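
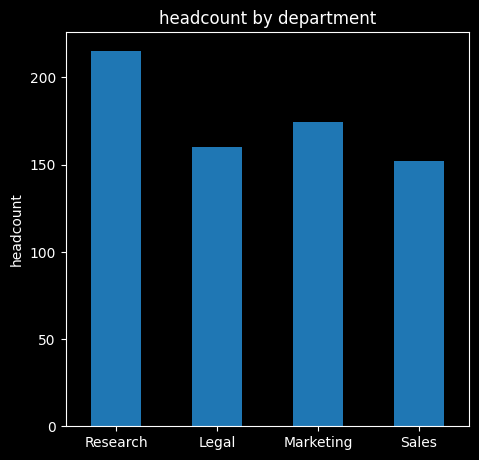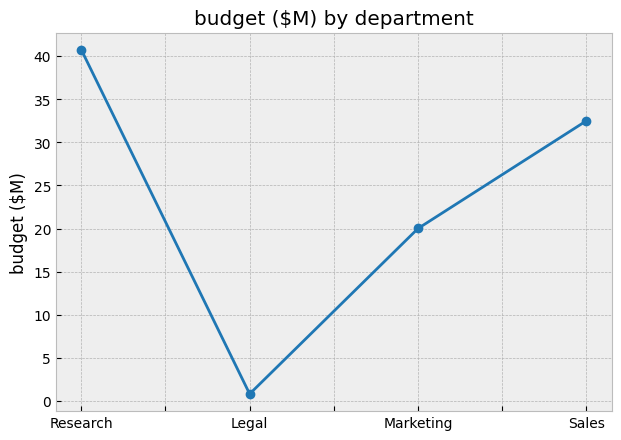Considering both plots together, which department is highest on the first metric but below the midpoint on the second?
Chart 2 median budget ($M) ≈ 25; below-median departments: Legal, Marketing. Among those, Marketing has the highest headcount (≈ 180).

Marketing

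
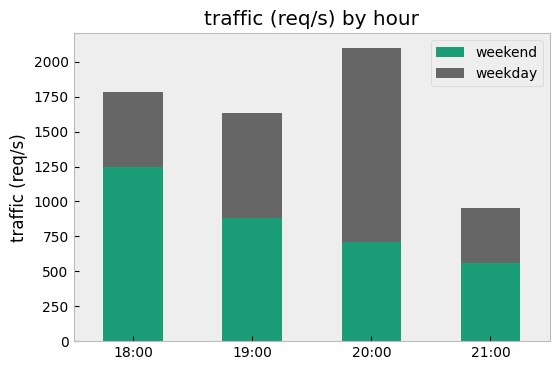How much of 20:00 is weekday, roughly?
≈ 1200

weekday top ≈ 2000, bottom ≈ 800; segment ≈ 1200.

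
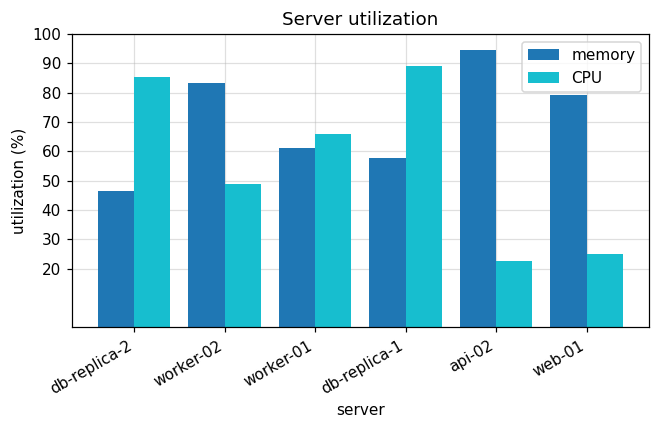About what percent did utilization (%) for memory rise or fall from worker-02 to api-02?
worker-02 ≈ 80, api-02 ≈ 90; (90 − 80) / 80 ≈ +12.5%.

≈ +12.5%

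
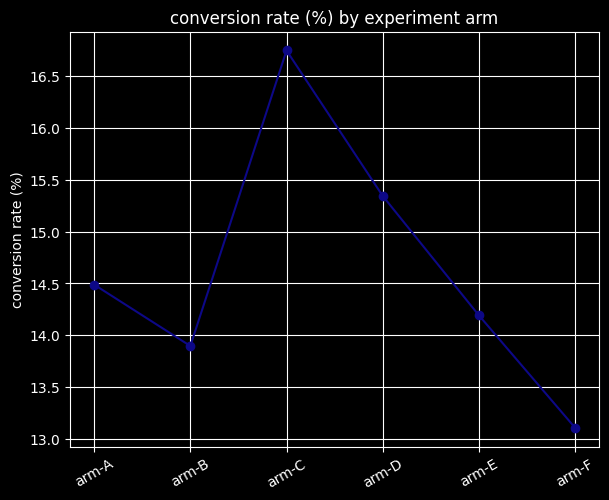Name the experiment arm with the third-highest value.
arm-A

Top 4: arm-C ≈ 16.5, arm-D ≈ 15.5, arm-A ≈ 14.5, arm-E ≈ 14.0.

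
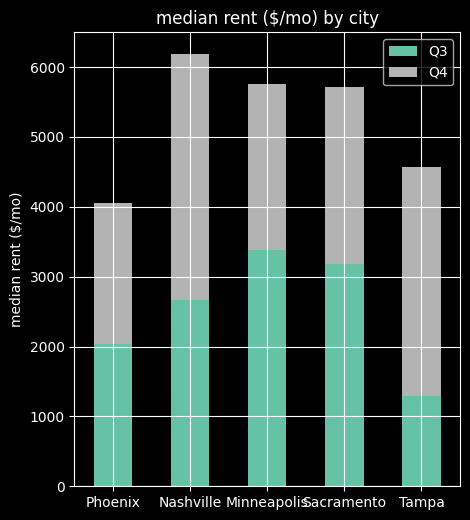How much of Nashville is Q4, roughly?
Q4 top ≈ 6000, bottom ≈ 3000; segment ≈ 3000.

≈ 3000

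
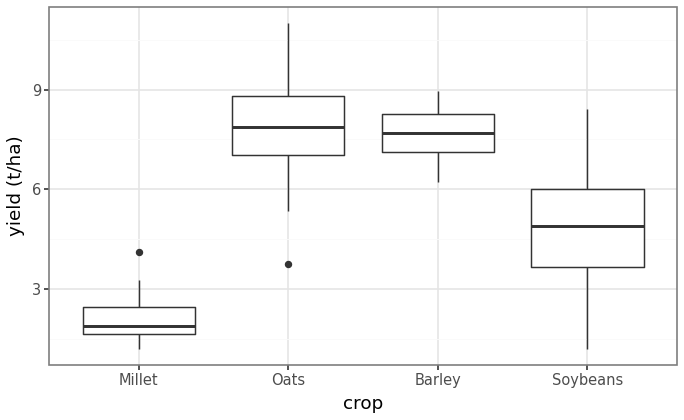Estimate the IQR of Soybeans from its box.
Q3 ≈ 6.0, Q1 ≈ 3.5; IQR ≈ 2.5.

≈ 2.5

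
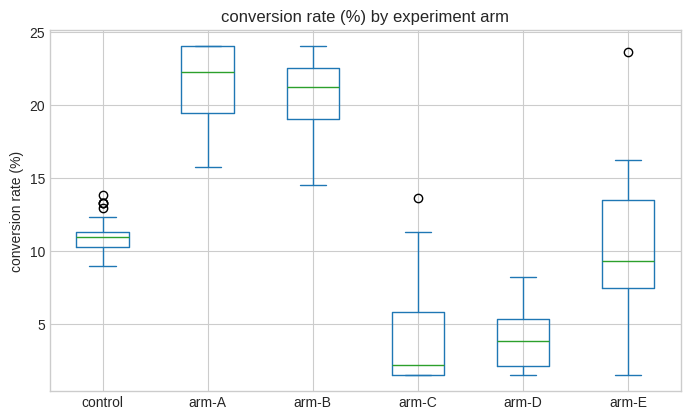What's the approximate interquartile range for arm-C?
Q3 ≈ 6, Q1 ≈ 2; IQR ≈ 4.

≈ 4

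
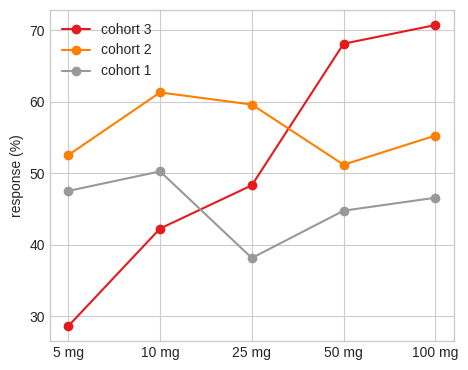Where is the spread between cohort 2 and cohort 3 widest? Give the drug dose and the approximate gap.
5 mg: cohort 2 ≈ 55, cohort 3 ≈ 30 → gap ≈ 25. Next-largest (10 mg) is only ≈ 20.

5 mg, ≈ 25 %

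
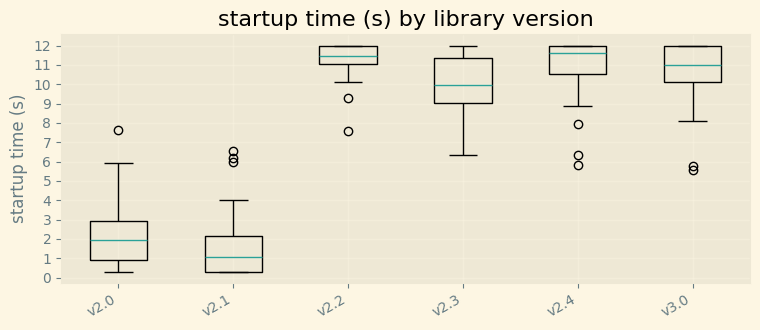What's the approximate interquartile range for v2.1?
Q3 ≈ 2, Q1 ≈ 0; IQR ≈ 2.

≈ 2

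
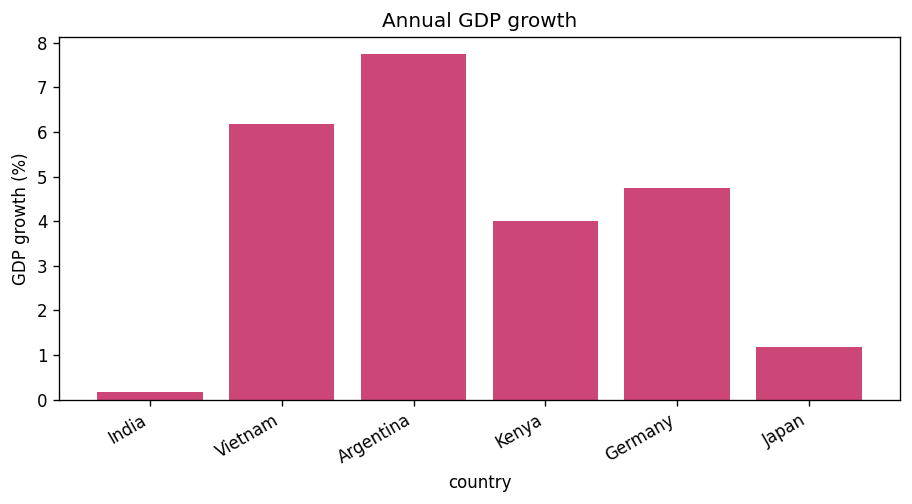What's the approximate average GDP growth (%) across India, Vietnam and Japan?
(0 + 6 + 1) / 3 ≈ 2.

≈ 2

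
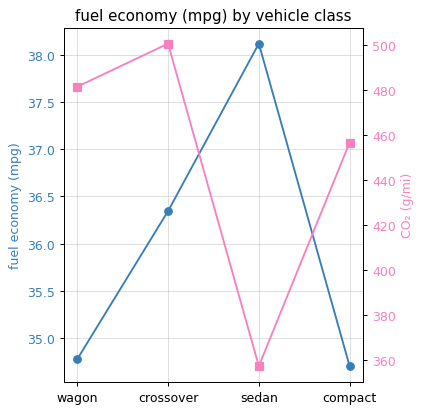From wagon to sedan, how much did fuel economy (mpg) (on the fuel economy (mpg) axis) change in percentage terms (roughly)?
≈ +8.6%

wagon ≈ 35.0, sedan ≈ 38.0; (38.0 − 35.0) / 35.0 ≈ +8.6%.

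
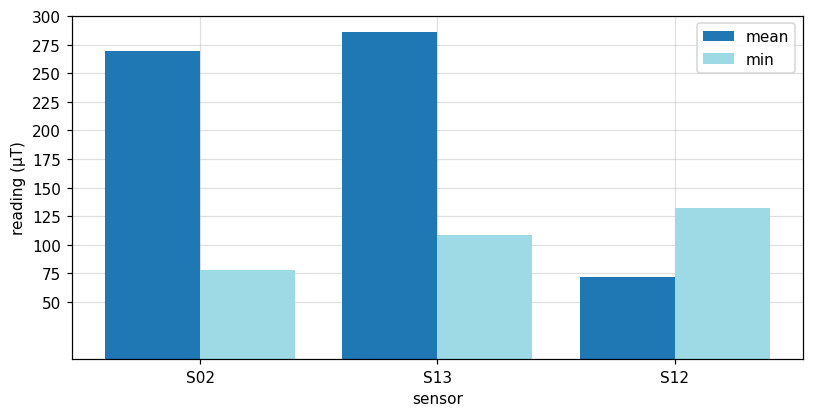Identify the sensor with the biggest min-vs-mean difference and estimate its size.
S02, ≈ 200 µT

S02: min ≈ 75, mean ≈ 275 → gap ≈ 200. Next-largest (S13) is only ≈ 175.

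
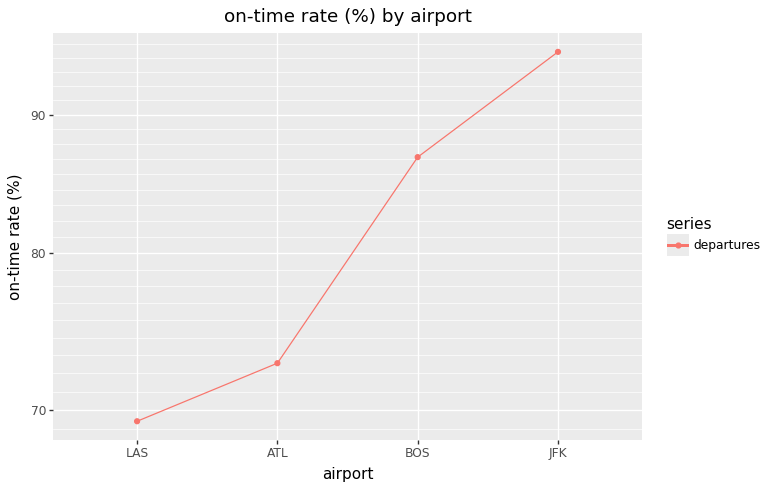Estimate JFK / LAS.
≈ 1.36×

JFK ≈ 95, LAS ≈ 70; 95/70 ≈ 1.36.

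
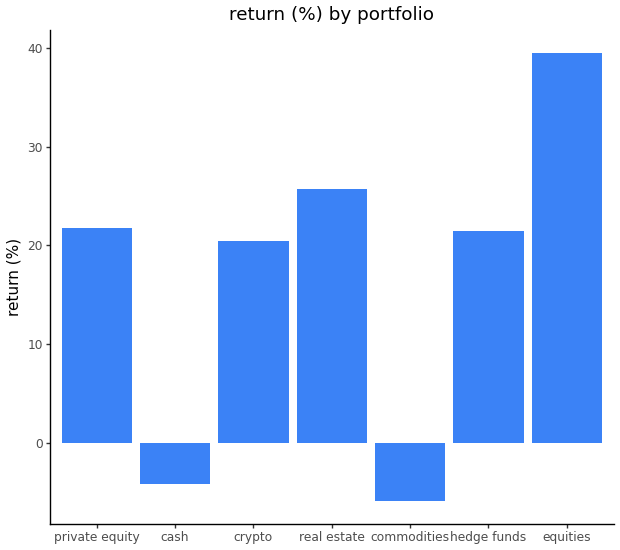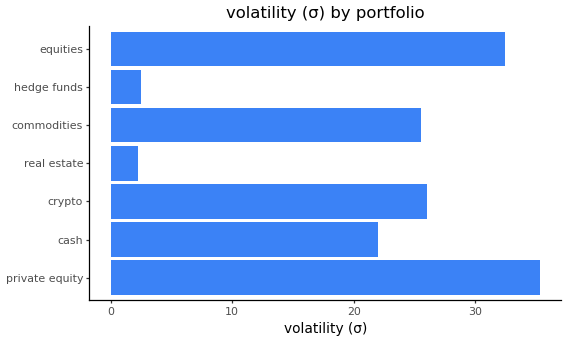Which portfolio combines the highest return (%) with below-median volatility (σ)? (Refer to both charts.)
Chart 2 median volatility (σ) ≈ 25; below-median portfolios: cash, real estate, hedge funds. Among those, real estate has the highest return (%) (≈ 25).

real estate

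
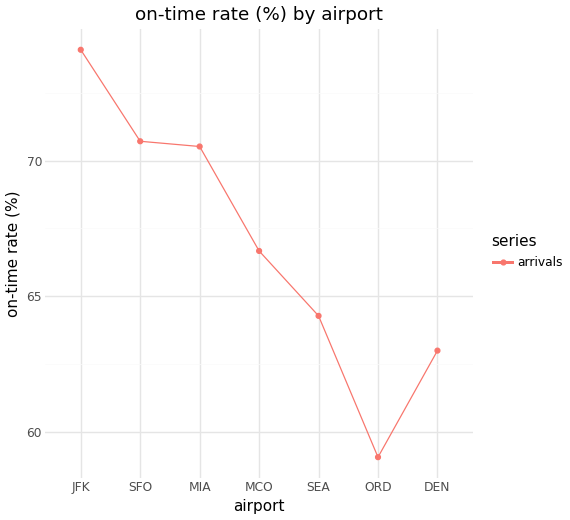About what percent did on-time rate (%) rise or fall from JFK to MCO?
JFK ≈ 74, MCO ≈ 66; (66 − 74) / 74 ≈ -10.8%.

≈ -10.8%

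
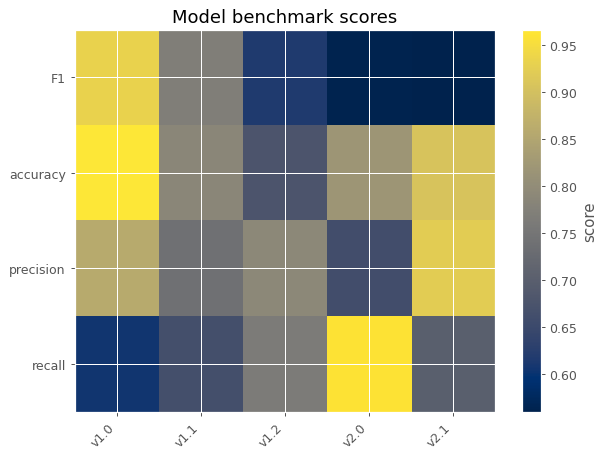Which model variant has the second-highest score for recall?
v1.2

Top 3 for recall: v2.0 ≈ 0.95, v1.2 ≈ 0.75, v2.1 ≈ 0.70.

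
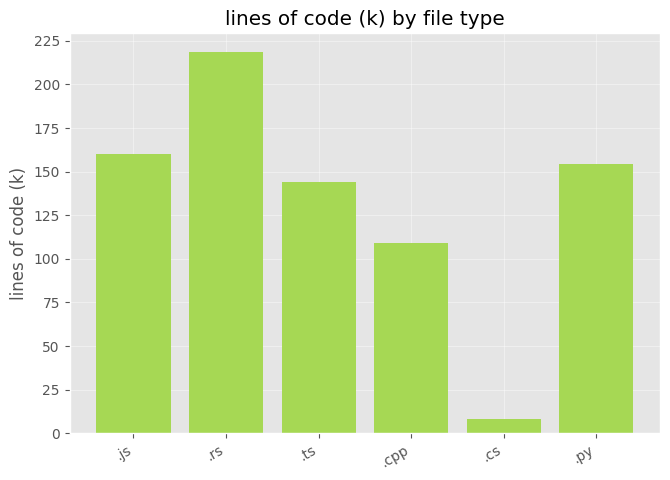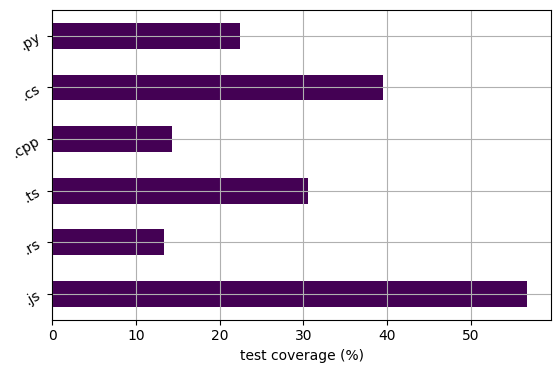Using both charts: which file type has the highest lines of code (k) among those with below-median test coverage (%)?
Chart 2 median test coverage (%) ≈ 30; below-median file types: .rs, .cpp, .py. Among those, .rs has the highest lines of code (k) (≈ 225).

.rs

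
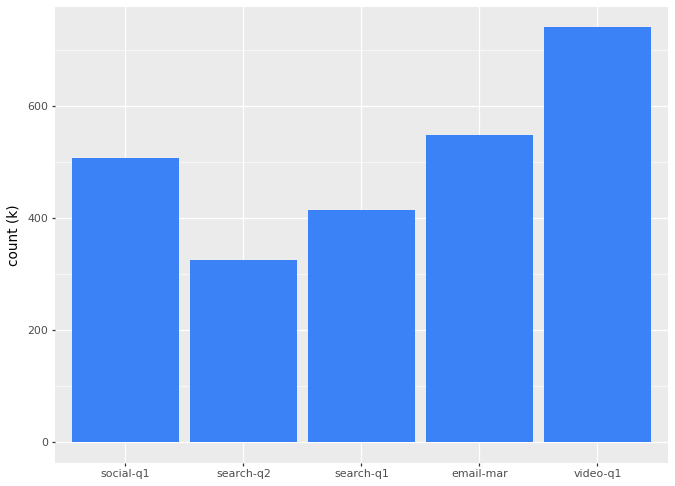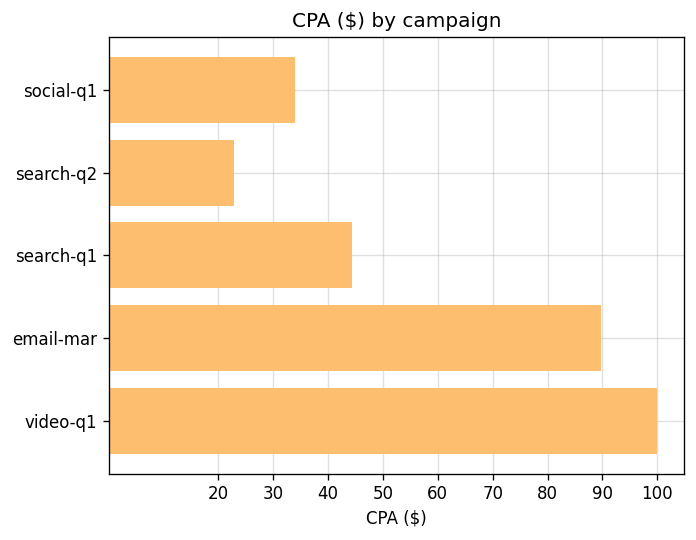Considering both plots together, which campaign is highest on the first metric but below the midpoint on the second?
social-q1

Chart 2 median CPA ($) ≈ 40; below-median campaigns: social-q1, search-q2. Among those, social-q1 has the highest count (k) (≈ 500).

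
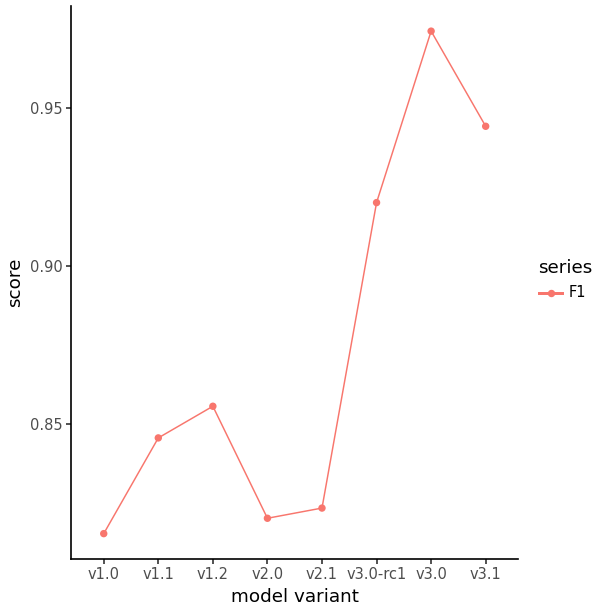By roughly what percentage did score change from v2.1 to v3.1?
≈ +14.6%

v2.1 ≈ 0.82, v3.1 ≈ 0.94; (0.94 − 0.82) / 0.82 ≈ +14.6%.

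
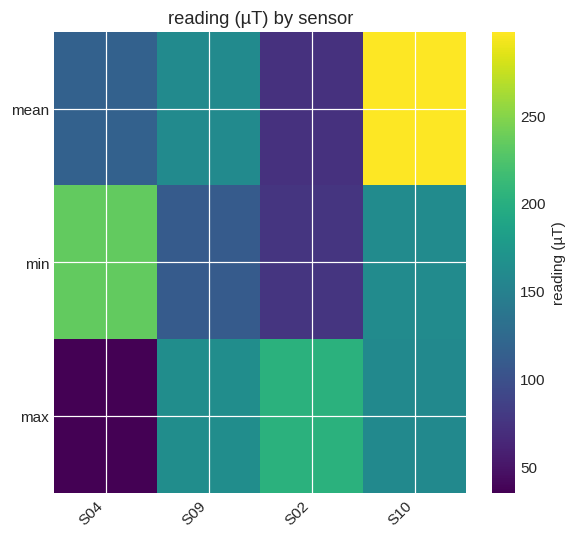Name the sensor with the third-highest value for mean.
S04

Top 4 for mean: S10 ≈ 300, S09 ≈ 150, S04 ≈ 125, S02 ≈ 75.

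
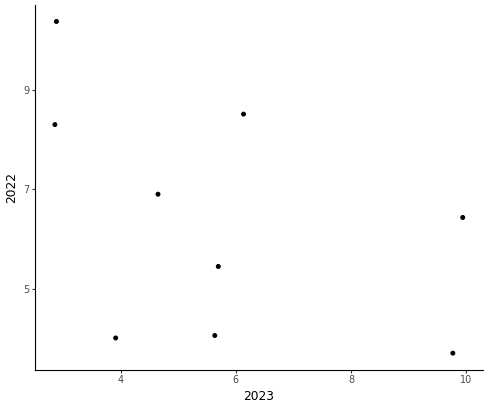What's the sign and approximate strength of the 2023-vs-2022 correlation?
Points are negatively correlated; moderate (|r| ≈ 0.5).

negative, moderate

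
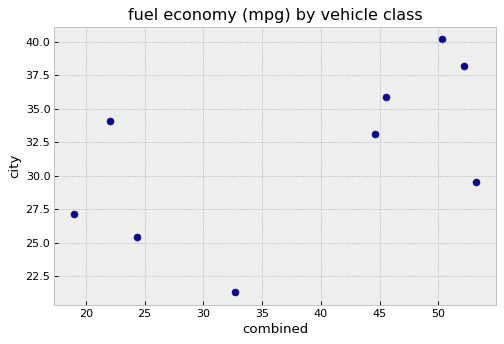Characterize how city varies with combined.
positive, moderate

Points are positively correlated; moderate (|r| ≈ 0.6).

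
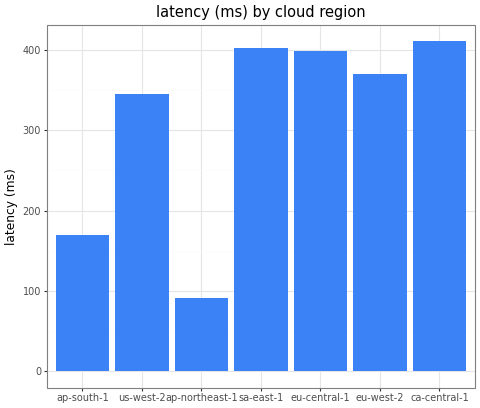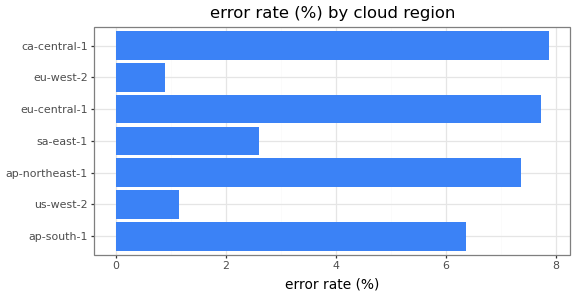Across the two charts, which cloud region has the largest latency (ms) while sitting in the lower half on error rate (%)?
Chart 2 median error rate (%) ≈ 6; below-median cloud regions: us-west-2, sa-east-1, eu-west-2. Among those, sa-east-1 has the highest latency (ms) (≈ 400).

sa-east-1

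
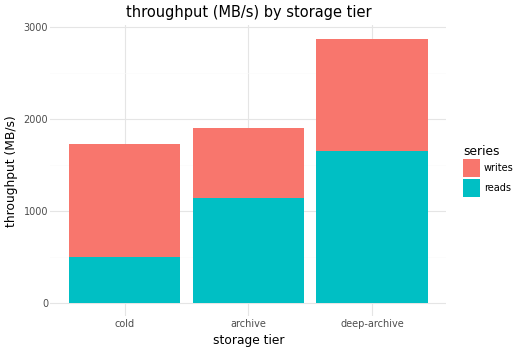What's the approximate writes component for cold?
≈ 1000

writes top ≈ 1500, bottom ≈ 500; segment ≈ 1000.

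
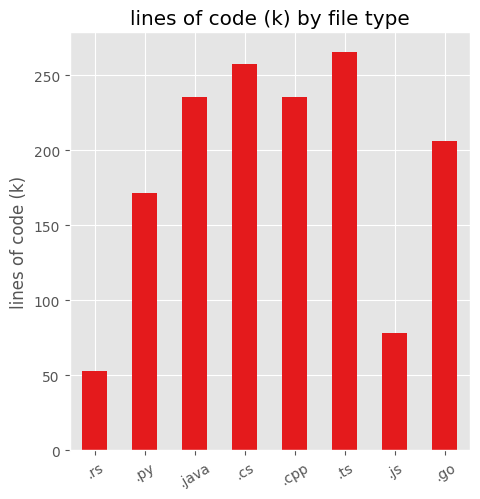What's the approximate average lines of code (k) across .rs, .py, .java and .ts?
(50 + 175 + 225 + 275) / 4 ≈ 181.

≈ 181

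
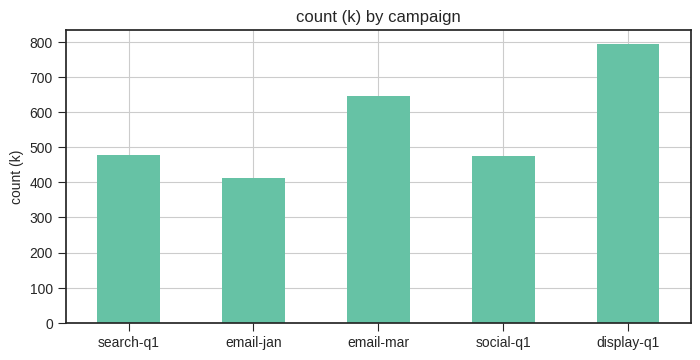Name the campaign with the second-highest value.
email-mar

Top 3: display-q1 ≈ 800, email-mar ≈ 600, search-q1 ≈ 500.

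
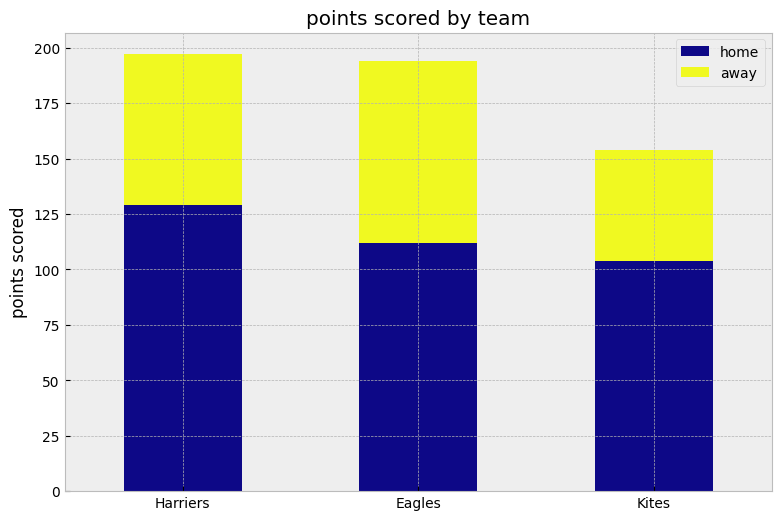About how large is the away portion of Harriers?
≈ 80

away top ≈ 200, bottom ≈ 120; segment ≈ 80.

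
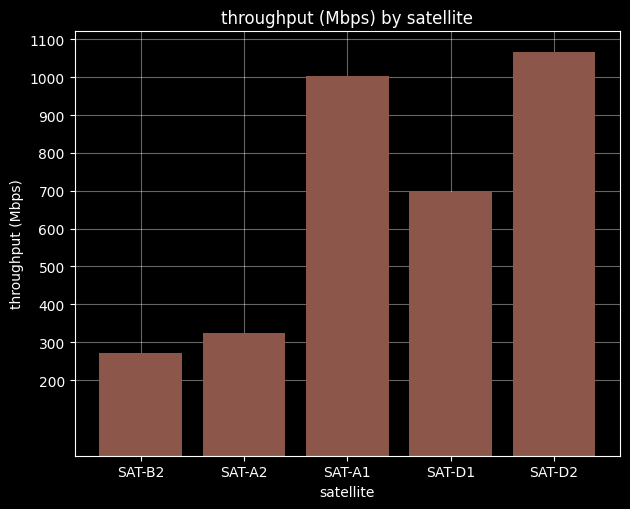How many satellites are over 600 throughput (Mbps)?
Above 600: SAT-A1, SAT-D1, SAT-D2.

3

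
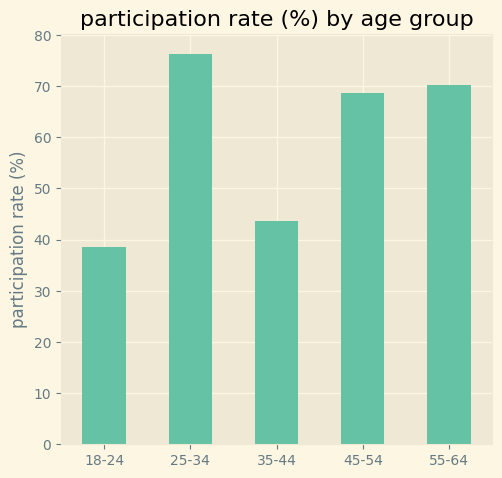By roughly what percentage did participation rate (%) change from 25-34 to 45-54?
25-34 ≈ 80, 45-54 ≈ 70; (70 − 80) / 80 ≈ -12.5%.

≈ -12.5%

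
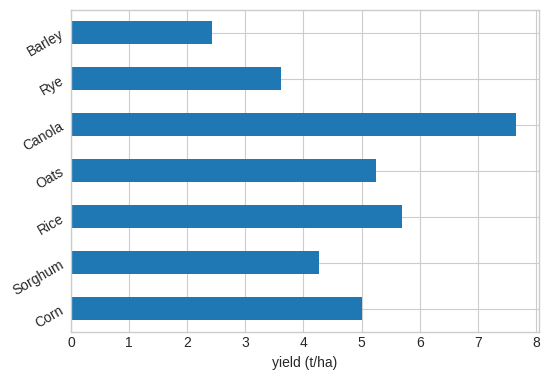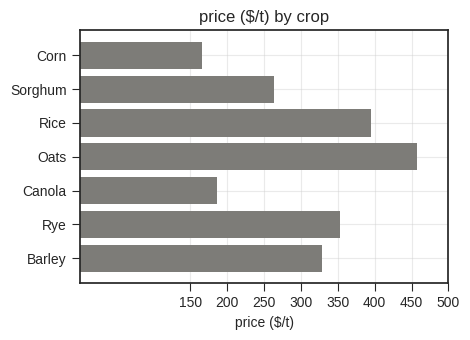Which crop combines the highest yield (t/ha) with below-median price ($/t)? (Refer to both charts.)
Chart 2 median price ($/t) ≈ 350; below-median crops: Corn, Sorghum, Canola. Among those, Canola has the highest yield (t/ha) (≈ 8).

Canola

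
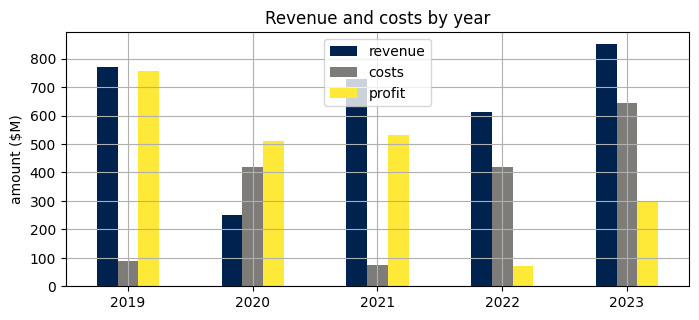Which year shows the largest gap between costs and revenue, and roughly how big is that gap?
2019: costs ≈ 100, revenue ≈ 800 → gap ≈ 700. Next-largest (2021) is only ≈ 600.

2019, ≈ 700 $M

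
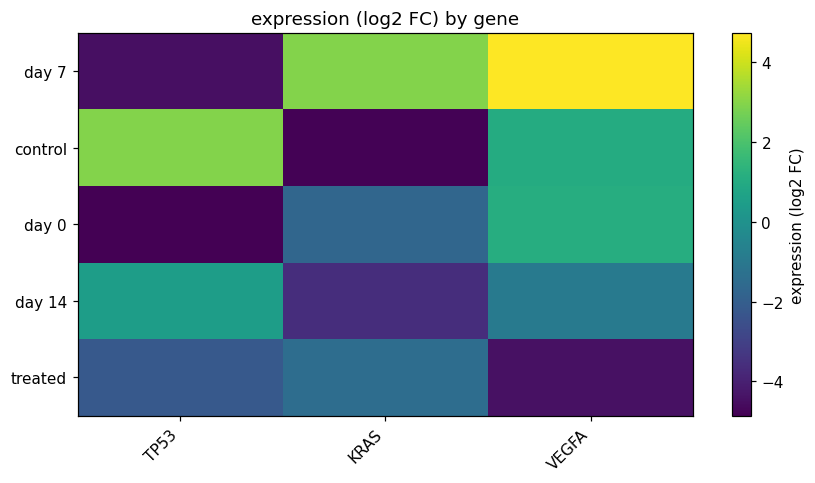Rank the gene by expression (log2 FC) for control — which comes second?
VEGFA

Top 3 for control: TP53 ≈ 3, VEGFA ≈ 1, KRAS ≈ -5.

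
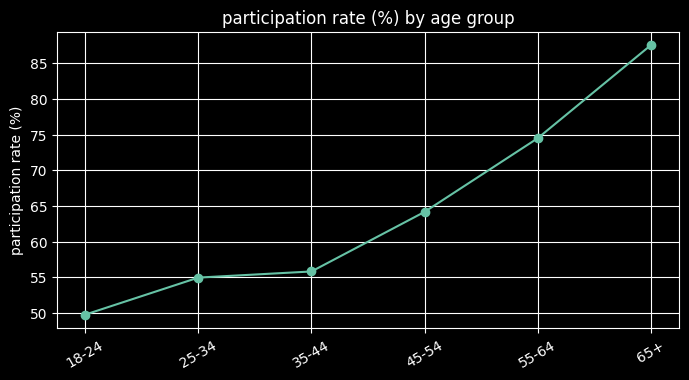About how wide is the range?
Max 65+ ≈ 90, min 18-24 ≈ 50; range ≈ 40.

≈ 40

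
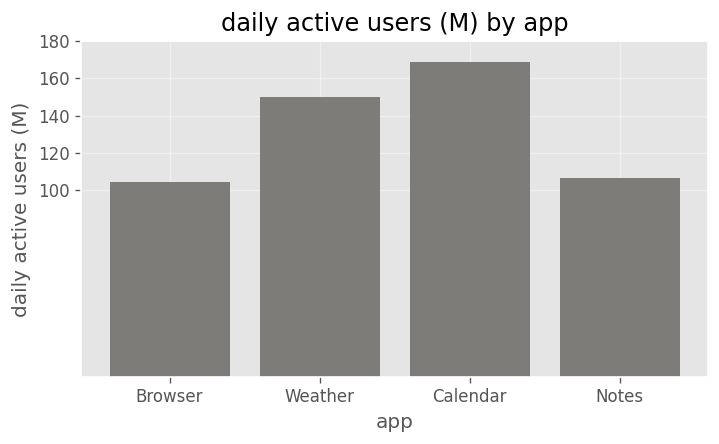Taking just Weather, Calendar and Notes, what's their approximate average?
(140 + 160 + 100) / 3 ≈ 133.

≈ 133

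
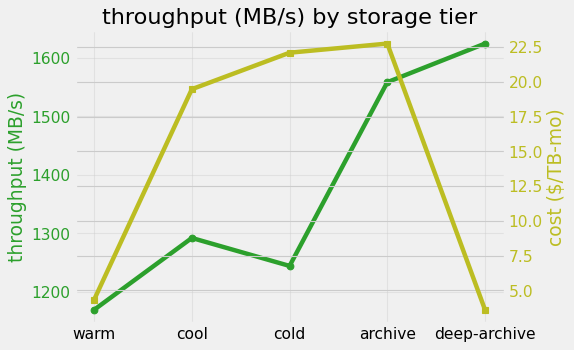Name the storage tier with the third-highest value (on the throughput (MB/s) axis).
Top 4 (on the throughput (MB/s) axis): deep-archive ≈ 1600, archive ≈ 1550, cool ≈ 1300, cold ≈ 1250.

cool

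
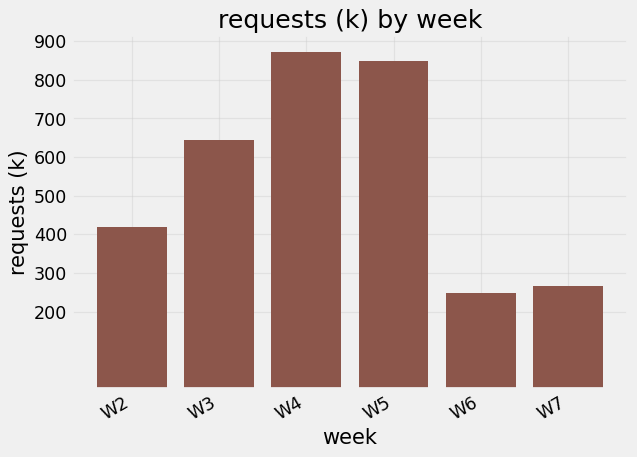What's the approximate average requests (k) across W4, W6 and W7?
≈ 467

(900 + 200 + 300) / 3 ≈ 467.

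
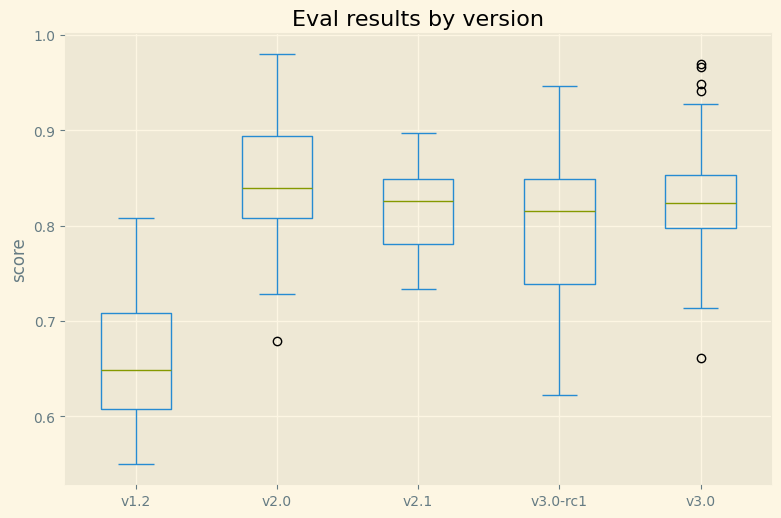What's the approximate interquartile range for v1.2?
Q3 ≈ 0.70, Q1 ≈ 0.60; IQR ≈ 0.10.

≈ 0.10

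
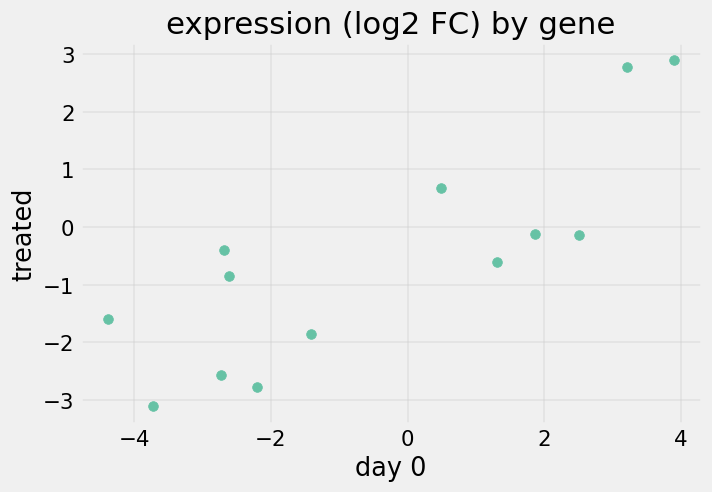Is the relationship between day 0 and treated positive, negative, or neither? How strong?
positive, strong

Points are positively correlated; strong (|r| ≈ 0.8).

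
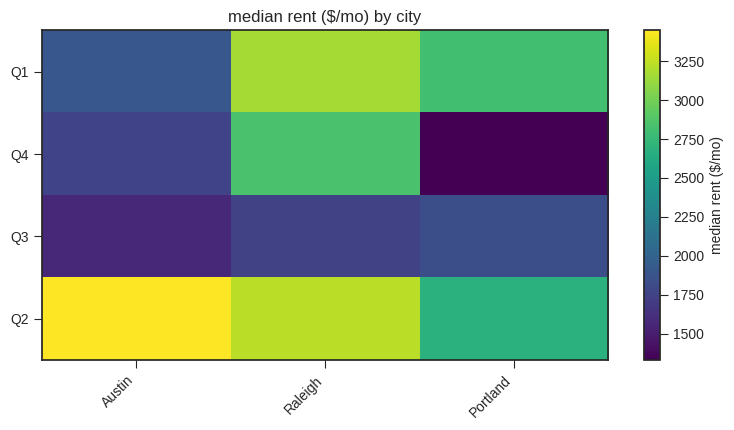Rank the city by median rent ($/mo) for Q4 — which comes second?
Austin

Top 3 for Q4: Raleigh ≈ 2800, Austin ≈ 1800, Portland ≈ 1400.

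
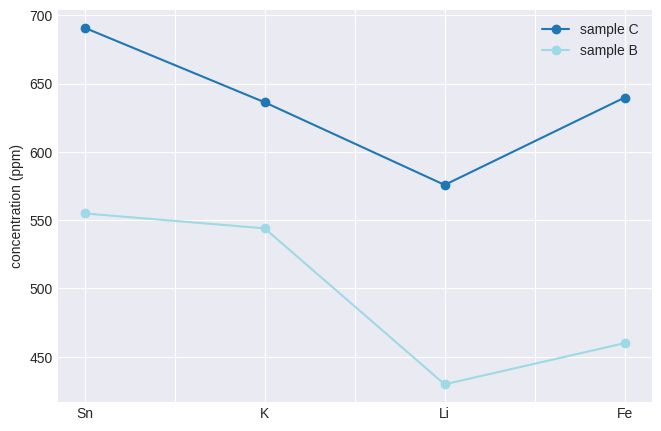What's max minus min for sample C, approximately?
≈ 125

Max Sn ≈ 700, min Li ≈ 575; range ≈ 125.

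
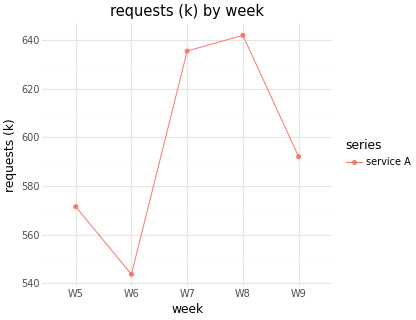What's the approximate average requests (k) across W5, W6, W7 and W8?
(570 + 540 + 640 + 640) / 4 ≈ 598.

≈ 598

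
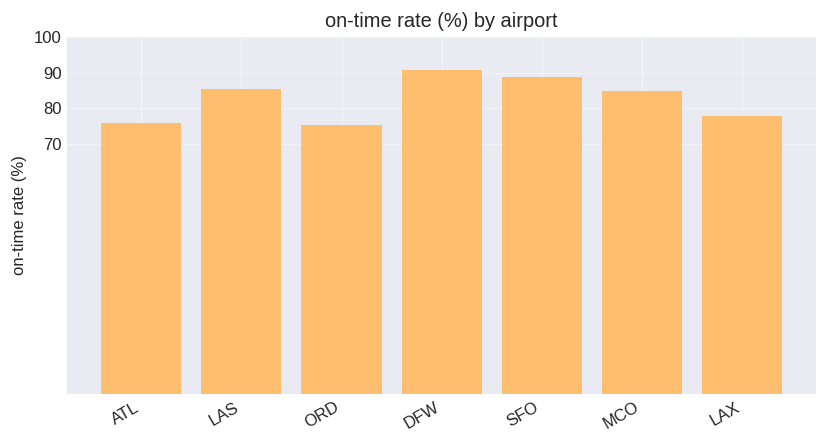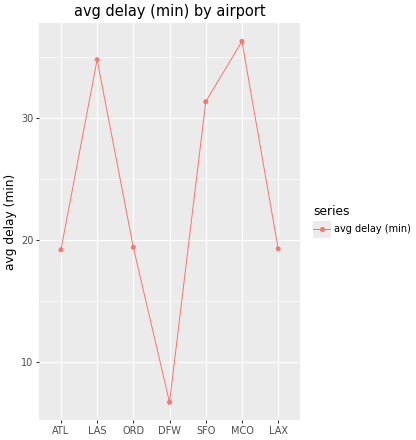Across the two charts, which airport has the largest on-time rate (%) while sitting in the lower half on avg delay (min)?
DFW

Chart 2 median avg delay (min) ≈ 20; below-median airports: ATL, DFW, LAX. Among those, DFW has the highest on-time rate (%) (≈ 90).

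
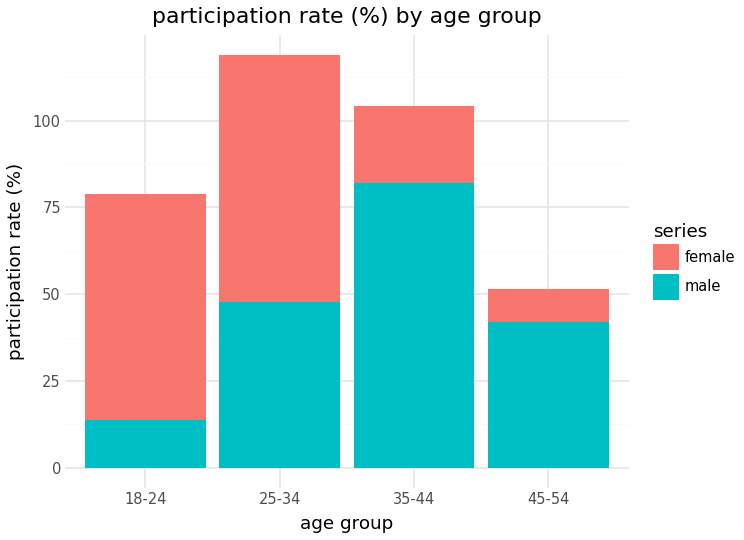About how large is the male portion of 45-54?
male top ≈ 40, bottom ≈ 0; segment ≈ 40.

≈ 40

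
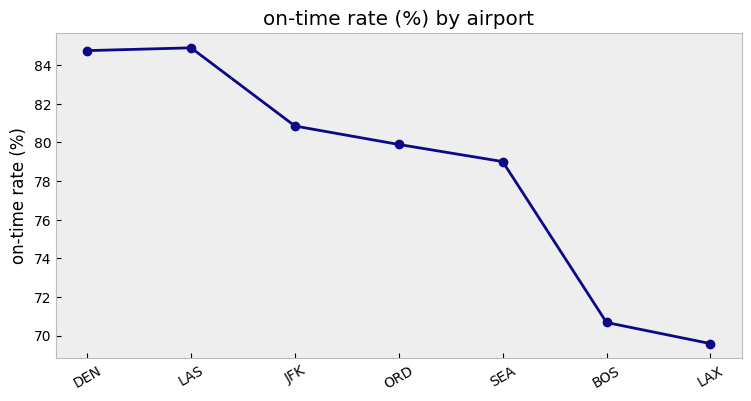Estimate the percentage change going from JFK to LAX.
JFK ≈ 80, LAX ≈ 70; (70 − 80) / 80 ≈ -12.5%.

≈ -12.5%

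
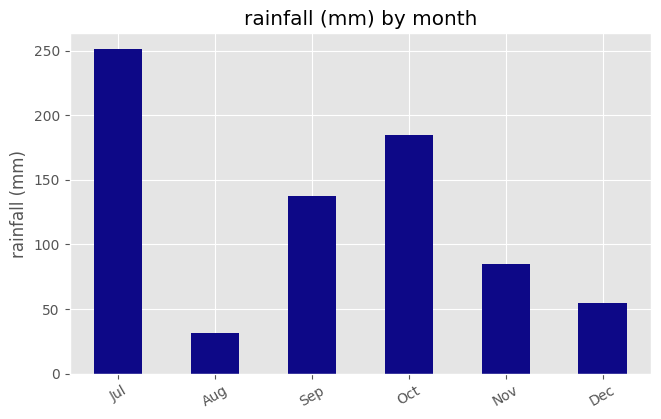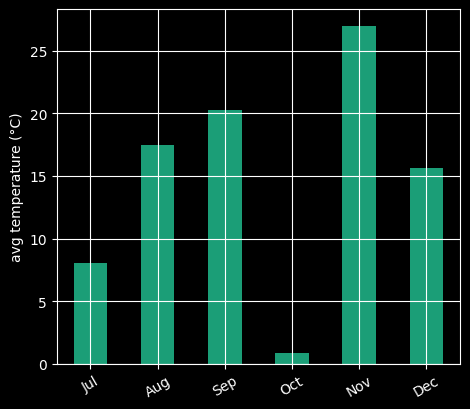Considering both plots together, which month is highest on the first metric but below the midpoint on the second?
Chart 2 median avg temperature (°C) ≈ 15; below-median months: Jul, Oct, Dec. Among those, Jul has the highest rainfall (mm) (≈ 250).

Jul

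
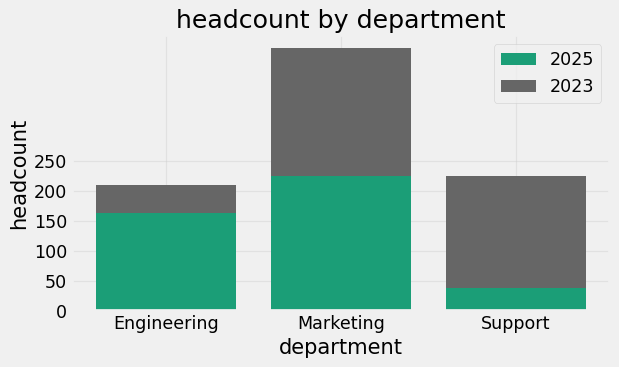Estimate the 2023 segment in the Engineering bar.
2023 top ≈ 200, bottom ≈ 150; segment ≈ 50.

≈ 50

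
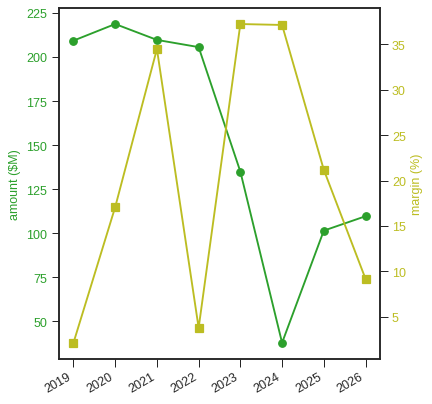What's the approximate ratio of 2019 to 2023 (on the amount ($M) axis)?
≈ 1.43×

2019 ≈ 200, 2023 ≈ 140; 200/140 ≈ 1.43.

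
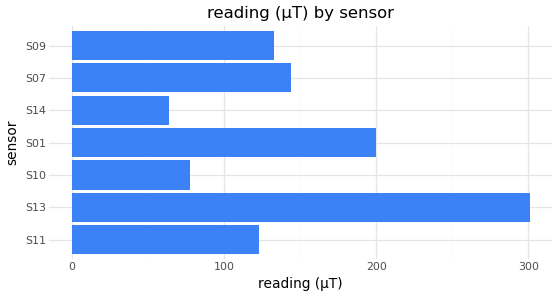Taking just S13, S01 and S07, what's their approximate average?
(300 + 200 + 150) / 3 ≈ 217.

≈ 217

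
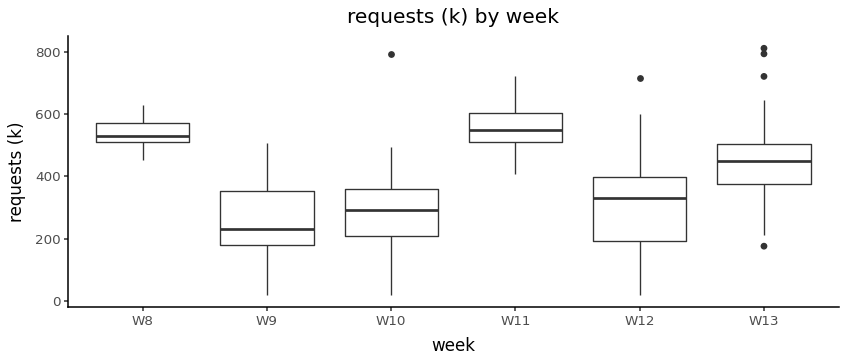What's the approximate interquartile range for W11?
≈ 100

Q3 ≈ 600, Q1 ≈ 500; IQR ≈ 100.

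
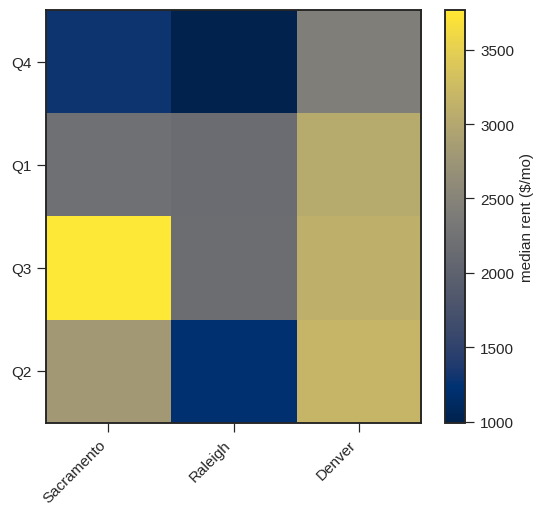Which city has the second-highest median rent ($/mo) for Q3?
Top 3 for Q3: Sacramento ≈ 4000, Denver ≈ 3000, Raleigh ≈ 2000.

Denver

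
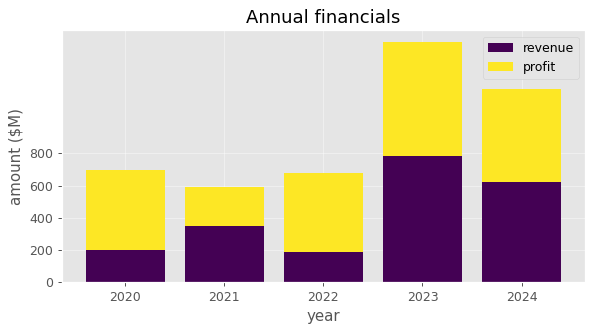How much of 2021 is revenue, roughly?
≈ 400

revenue top ≈ 400, bottom ≈ 0; segment ≈ 400.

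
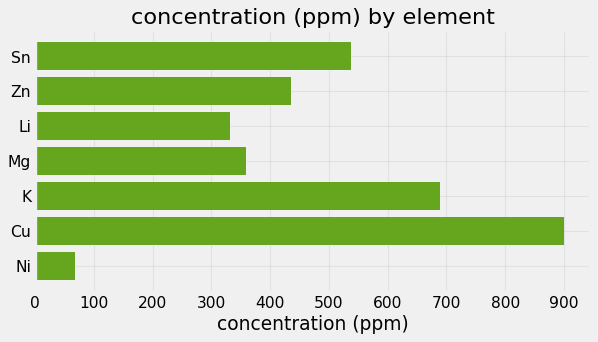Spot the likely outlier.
Cu ≈ 900; the rest sit between ≈ 100 and ≈ 700.

Cu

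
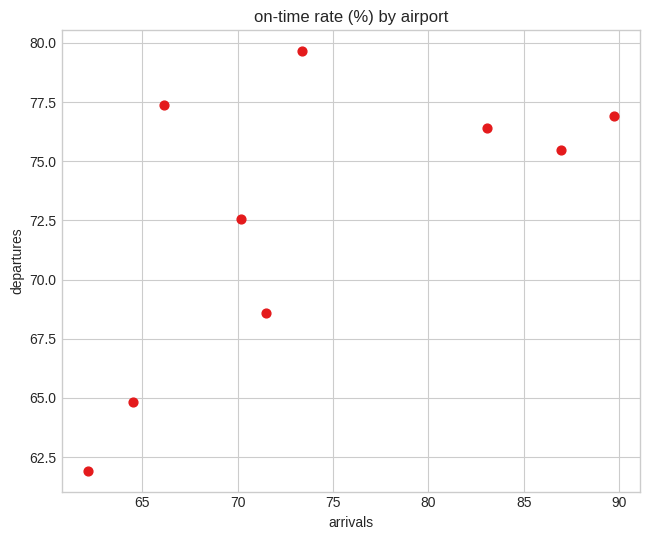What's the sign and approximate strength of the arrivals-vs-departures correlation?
Points are positively correlated; moderate (|r| ≈ 0.6).

positive, moderate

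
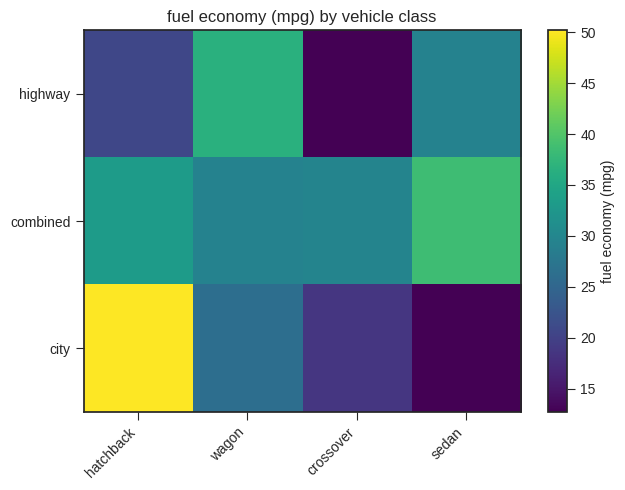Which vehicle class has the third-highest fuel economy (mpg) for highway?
hatchback

Top 4 for highway: wagon ≈ 35, sedan ≈ 30, hatchback ≈ 20, crossover ≈ 15.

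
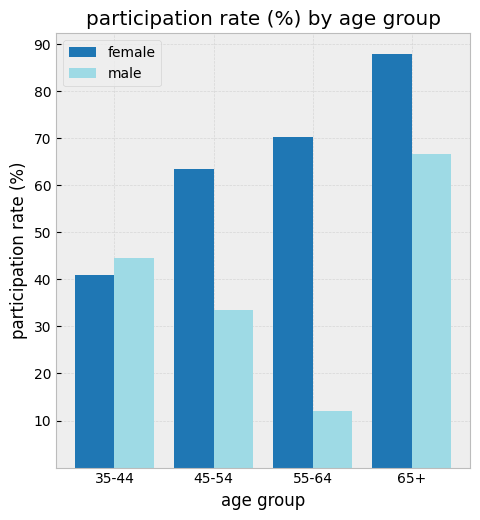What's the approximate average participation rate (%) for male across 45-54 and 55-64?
≈ 20

(30 + 10) / 2 ≈ 20.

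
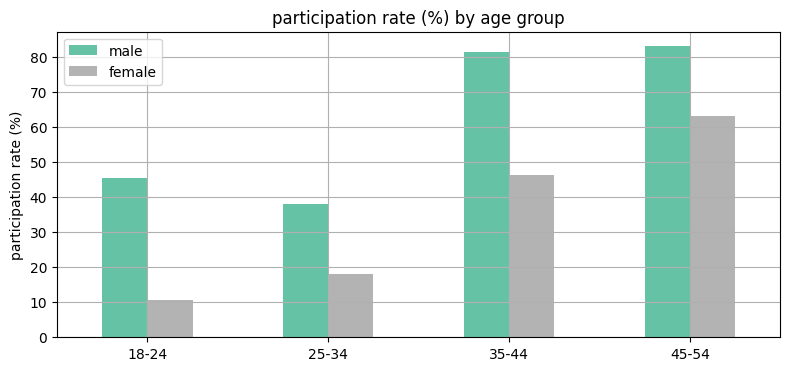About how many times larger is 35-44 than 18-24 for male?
35-44 ≈ 80, 18-24 ≈ 50; 80/50 ≈ 1.6.

≈ 1.6×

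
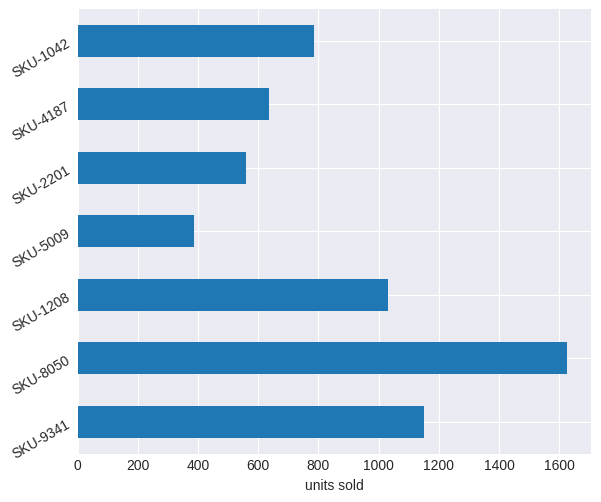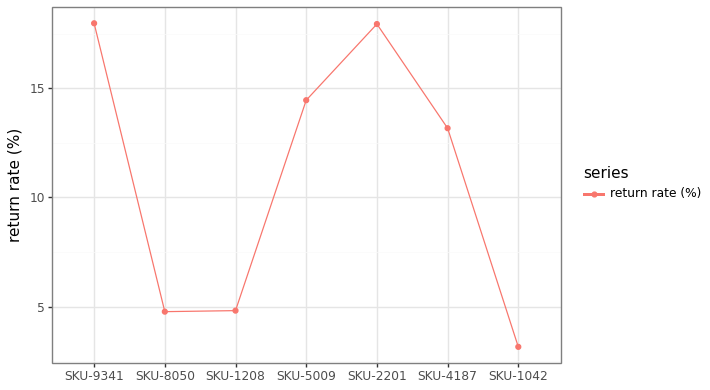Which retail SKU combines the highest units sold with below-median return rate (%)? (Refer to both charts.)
Chart 2 median return rate (%) ≈ 14; below-median retail SKUs: SKU-8050, SKU-1208, SKU-1042. Among those, SKU-8050 has the highest units sold (≈ 1600).

SKU-8050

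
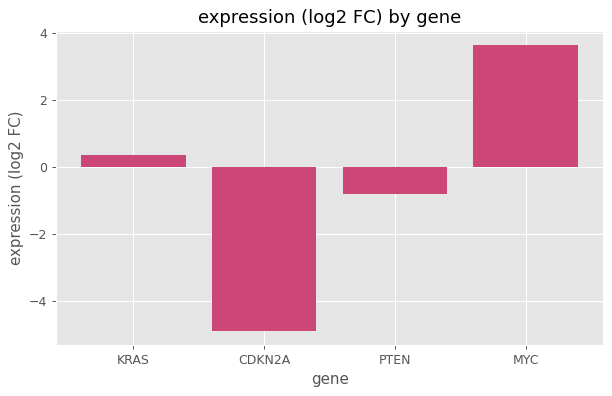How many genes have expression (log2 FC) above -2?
Above -2: KRAS, PTEN, MYC.

3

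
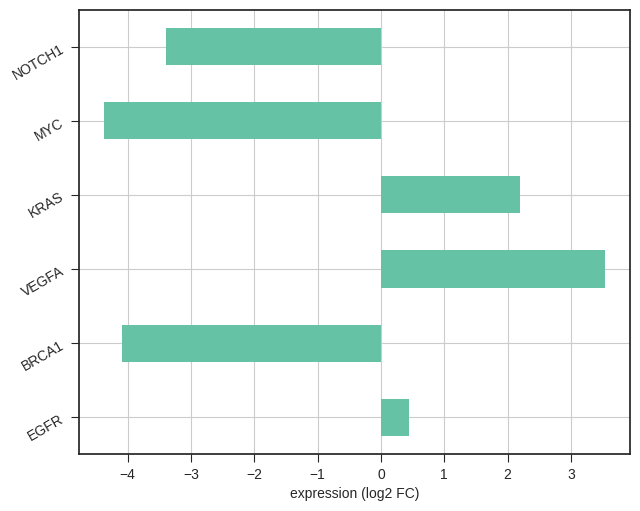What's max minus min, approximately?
Max VEGFA ≈ 4, min MYC ≈ -4; range ≈ 8.

≈ 8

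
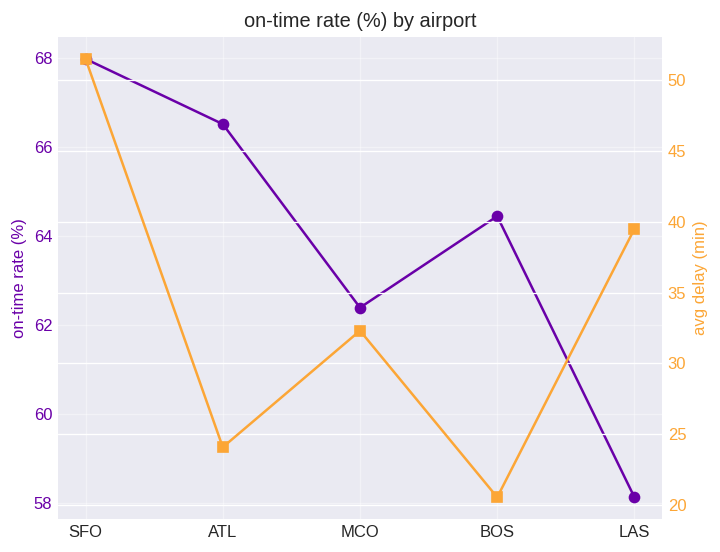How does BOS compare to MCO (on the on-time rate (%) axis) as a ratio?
≈ 1.03×

BOS ≈ 64, MCO ≈ 62; 64/62 ≈ 1.03.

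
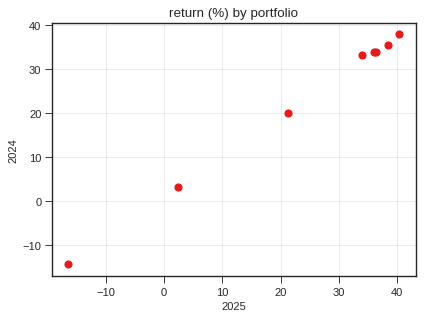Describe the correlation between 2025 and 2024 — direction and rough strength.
positive, strong

Points are positively correlated; strong (|r| ≈ 1.0).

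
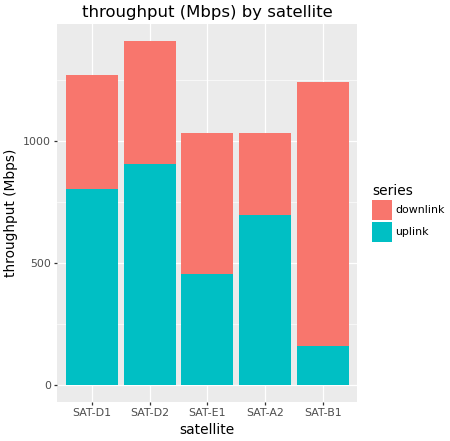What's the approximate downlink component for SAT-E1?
downlink top ≈ 1000, bottom ≈ 400; segment ≈ 600.

≈ 600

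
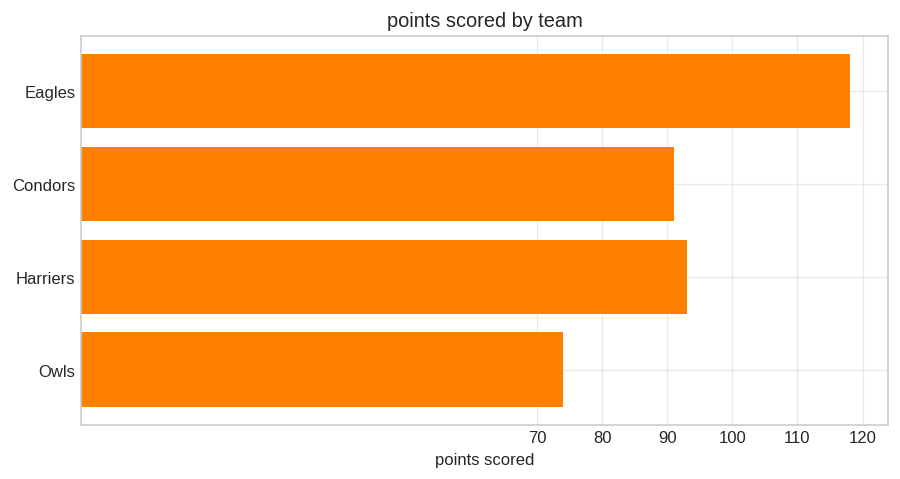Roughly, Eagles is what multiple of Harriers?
Eagles ≈ 120, Harriers ≈ 90; 120/90 ≈ 1.33.

≈ 1.33×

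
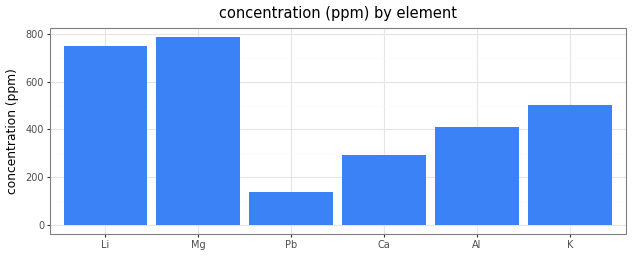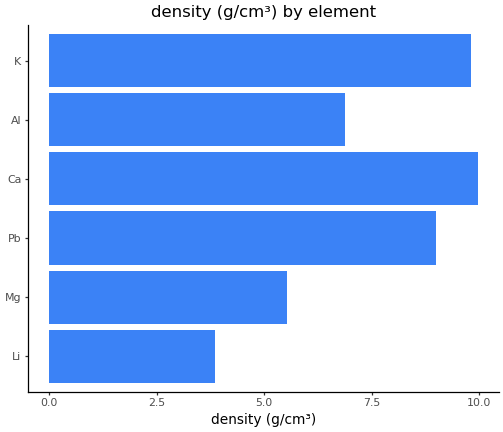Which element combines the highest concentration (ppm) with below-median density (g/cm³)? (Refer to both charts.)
Chart 2 median density (g/cm³) ≈ 8; below-median elements: Li, Mg, Al. Among those, Mg has the highest concentration (ppm) (≈ 800).

Mg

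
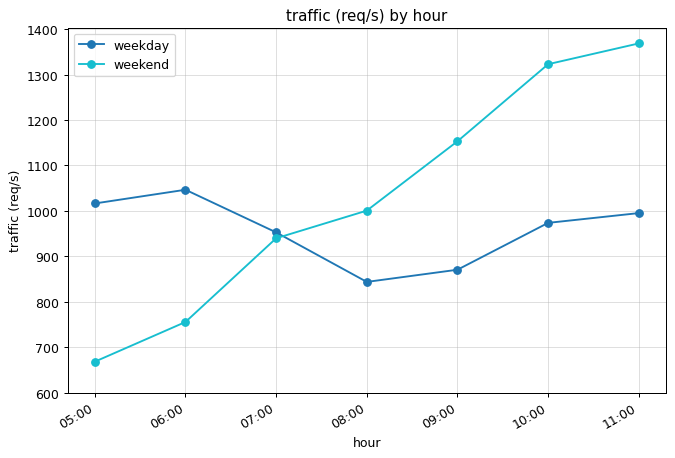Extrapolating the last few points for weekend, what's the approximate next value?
Last three: 1200, 1300, 1400 → slope ≈ 100/step → next ≈ 1500.

≈ 1500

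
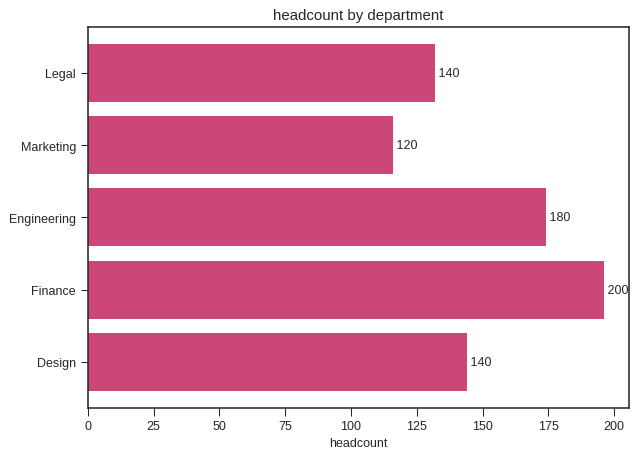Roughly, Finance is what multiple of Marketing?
≈ 1.67×

Finance ≈ 200, Marketing ≈ 120; 200/120 ≈ 1.67.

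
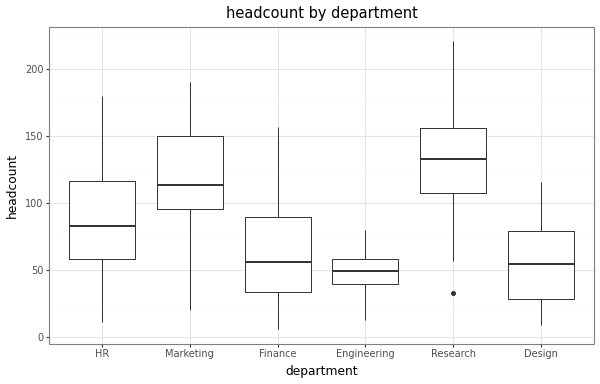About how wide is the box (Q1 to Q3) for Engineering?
≈ 20

Q3 ≈ 60, Q1 ≈ 40; IQR ≈ 20.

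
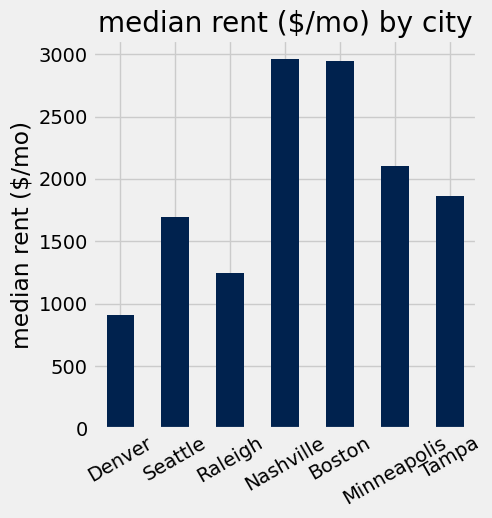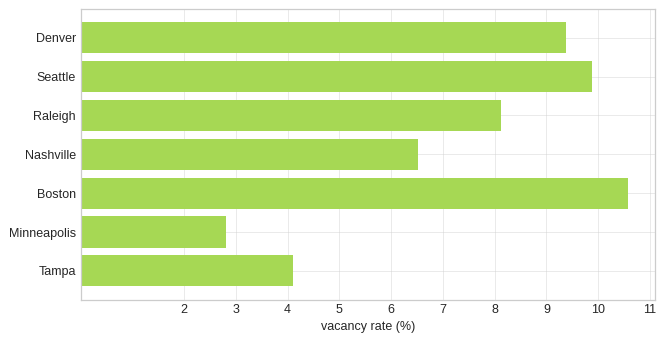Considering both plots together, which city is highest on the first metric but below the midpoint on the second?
Chart 2 median vacancy rate (%) ≈ 8; below-median cities: Nashville, Minneapolis, Tampa. Among those, Nashville has the highest median rent ($/mo) (≈ 3000).

Nashville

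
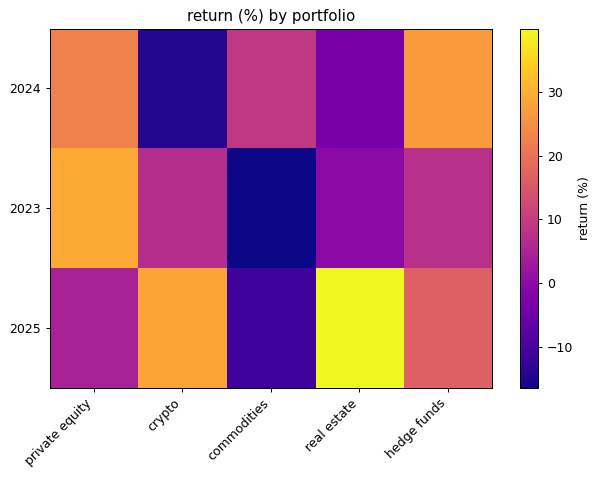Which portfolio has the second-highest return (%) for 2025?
crypto

Top 3 for 2025: real estate ≈ 40, crypto ≈ 30, hedge funds ≈ 15.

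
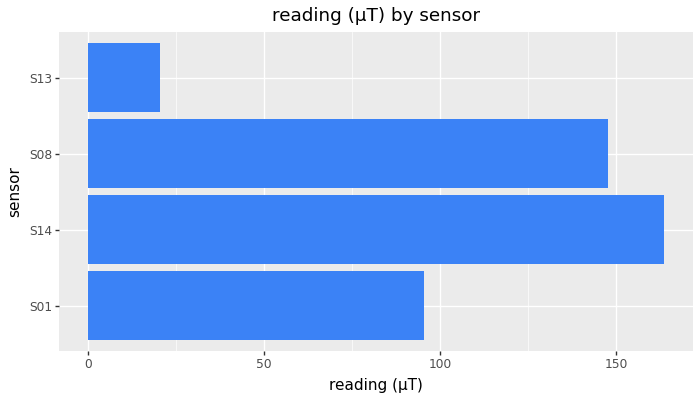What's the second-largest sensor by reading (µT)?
Top 3: S14 ≈ 160, S08 ≈ 140, S01 ≈ 100.

S08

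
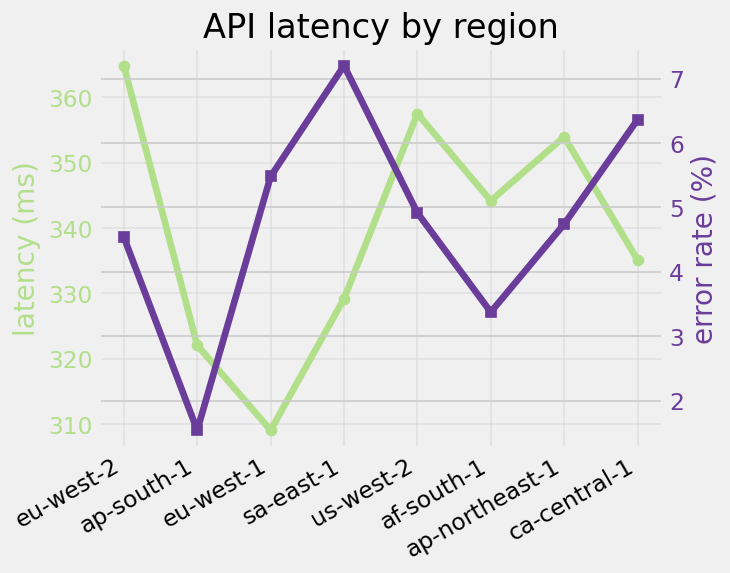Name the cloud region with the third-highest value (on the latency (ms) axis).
Top 4 (on the latency (ms) axis): eu-west-2 ≈ 365, us-west-2 ≈ 360, ap-northeast-1 ≈ 355, af-south-1 ≈ 345.

ap-northeast-1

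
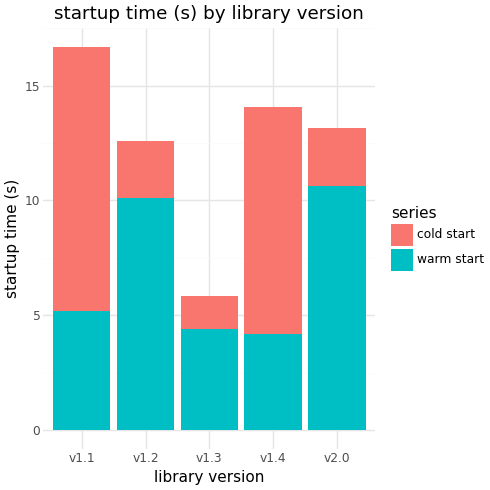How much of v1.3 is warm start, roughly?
warm start top ≈ 4, bottom ≈ 0; segment ≈ 4.

≈ 4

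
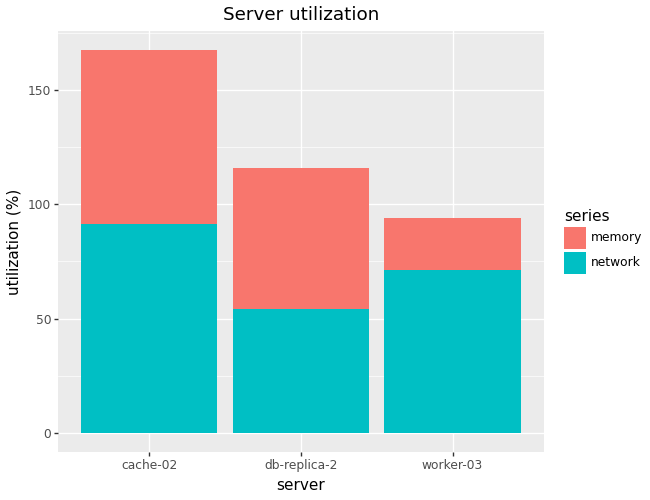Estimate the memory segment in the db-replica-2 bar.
≈ 60

memory top ≈ 120, bottom ≈ 60; segment ≈ 60.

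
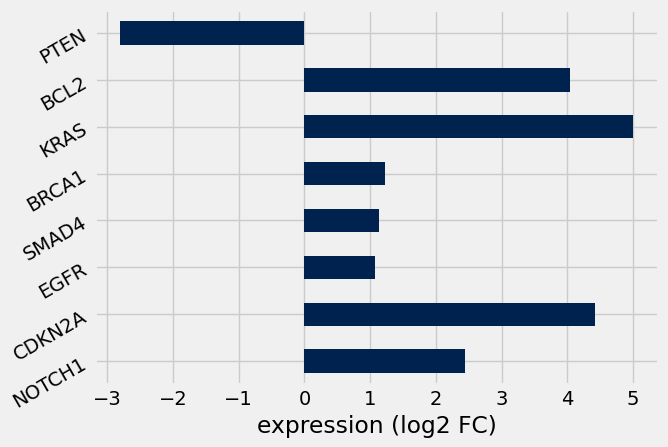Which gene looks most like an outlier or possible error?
PTEN ≈ -3; the rest sit between ≈ 1 and ≈ 5.

PTEN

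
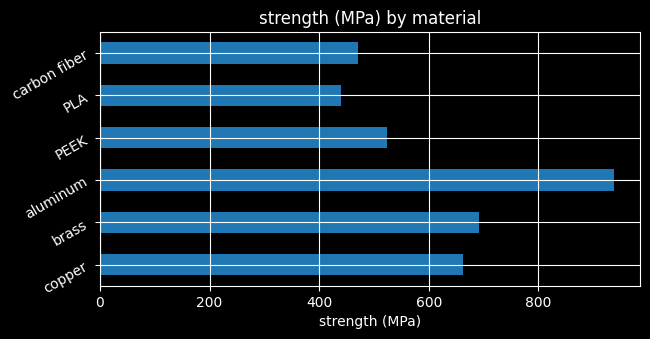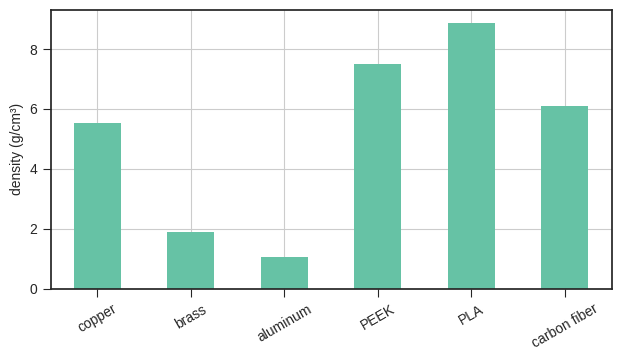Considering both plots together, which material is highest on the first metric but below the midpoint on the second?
aluminum

Chart 2 median density (g/cm³) ≈ 6; below-median materials: copper, brass, aluminum. Among those, aluminum has the highest strength (MPa) (≈ 900).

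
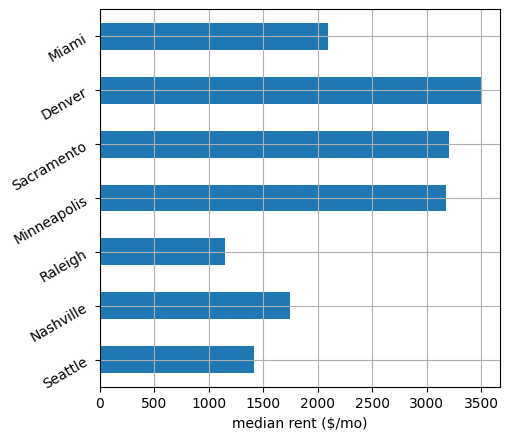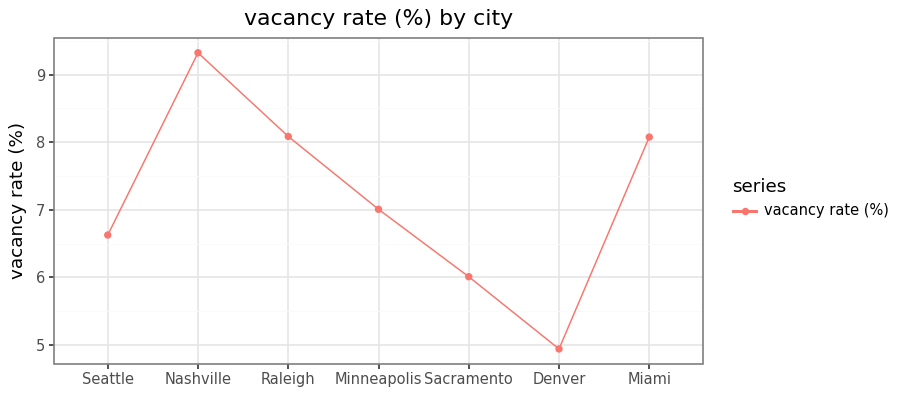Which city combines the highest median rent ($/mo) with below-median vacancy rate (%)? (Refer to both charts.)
Denver

Chart 2 median vacancy rate (%) ≈ 7; below-median cities: Seattle, Sacramento, Denver. Among those, Denver has the highest median rent ($/mo) (≈ 3500).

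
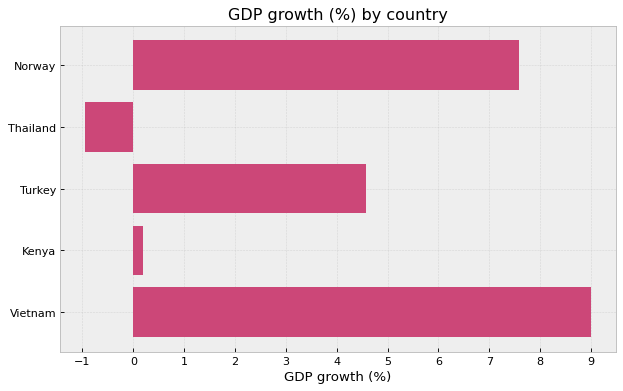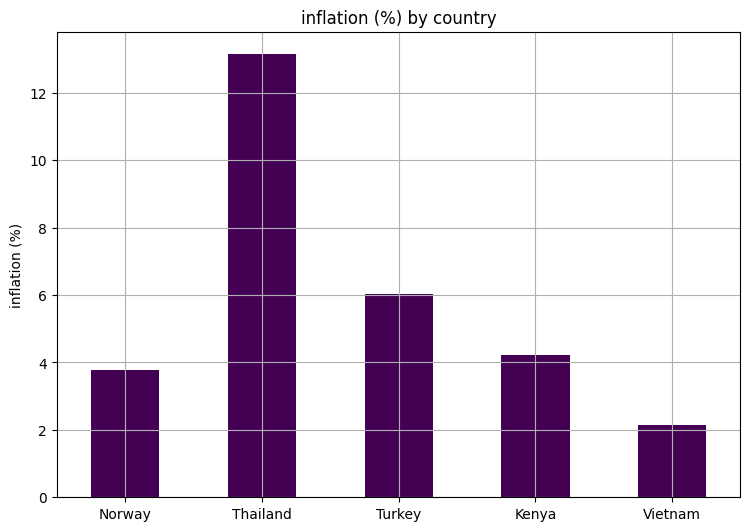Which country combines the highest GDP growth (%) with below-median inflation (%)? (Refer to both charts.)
Chart 2 median inflation (%) ≈ 4; below-median countries: Norway, Vietnam. Among those, Vietnam has the highest GDP growth (%) (≈ 9).

Vietnam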